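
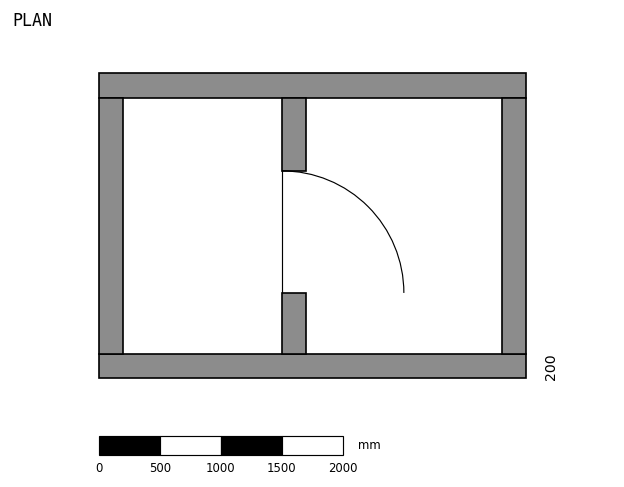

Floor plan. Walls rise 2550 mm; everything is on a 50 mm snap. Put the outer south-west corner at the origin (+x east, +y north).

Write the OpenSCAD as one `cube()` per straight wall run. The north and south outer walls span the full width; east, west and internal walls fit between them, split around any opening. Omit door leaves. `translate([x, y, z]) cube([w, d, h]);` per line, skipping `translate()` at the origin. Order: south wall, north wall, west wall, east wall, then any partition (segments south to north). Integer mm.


cube([3500, 200, 2550]);
translate([0, 2300, 0]) cube([3500, 200, 2550]);
translate([0, 200, 0]) cube([200, 2100, 2550]);
translate([3300, 200, 0]) cube([200, 2100, 2550]);
translate([1500, 200, 0]) cube([200, 500, 2550]);
translate([1500, 1700, 0]) cube([200, 600, 2550]);


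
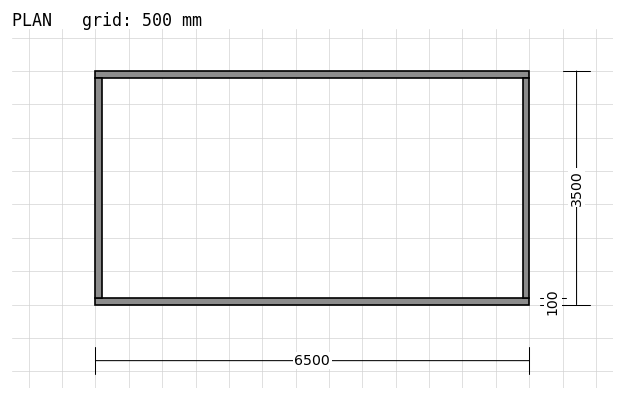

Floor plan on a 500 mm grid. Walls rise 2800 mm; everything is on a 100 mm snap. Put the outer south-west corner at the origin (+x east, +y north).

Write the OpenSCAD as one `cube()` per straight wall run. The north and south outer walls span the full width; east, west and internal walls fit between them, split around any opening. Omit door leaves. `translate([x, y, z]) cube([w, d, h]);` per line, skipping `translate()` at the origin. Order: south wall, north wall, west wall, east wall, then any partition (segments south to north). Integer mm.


cube([6500, 100, 2800]);
translate([0, 3400, 0]) cube([6500, 100, 2800]);
translate([0, 100, 0]) cube([100, 3300, 2800]);
translate([6400, 100, 0]) cube([100, 3300, 2800]);


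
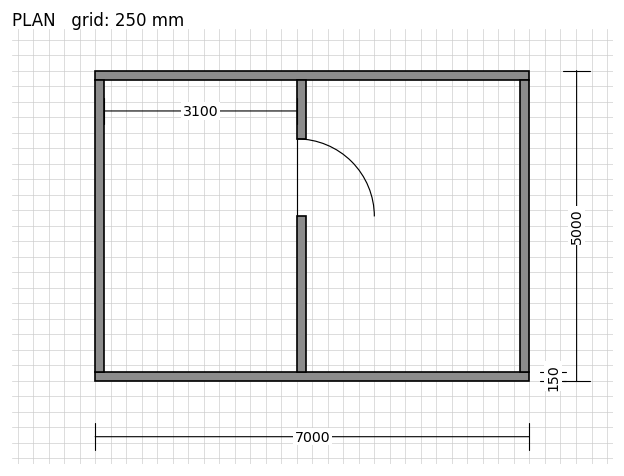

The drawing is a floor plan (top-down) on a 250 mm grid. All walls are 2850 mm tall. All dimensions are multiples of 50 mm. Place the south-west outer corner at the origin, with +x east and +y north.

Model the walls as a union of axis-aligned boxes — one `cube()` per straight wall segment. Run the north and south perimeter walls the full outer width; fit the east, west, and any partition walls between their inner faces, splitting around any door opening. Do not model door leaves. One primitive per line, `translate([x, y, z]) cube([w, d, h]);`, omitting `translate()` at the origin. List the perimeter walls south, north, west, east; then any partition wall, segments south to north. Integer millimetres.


cube([7000, 150, 2850]);
translate([0, 4850, 0]) cube([7000, 150, 2850]);
translate([0, 150, 0]) cube([150, 4700, 2850]);
translate([6850, 150, 0]) cube([150, 4700, 2850]);
translate([3250, 150, 0]) cube([150, 2500, 2850]);
translate([3250, 3900, 0]) cube([150, 950, 2850]);


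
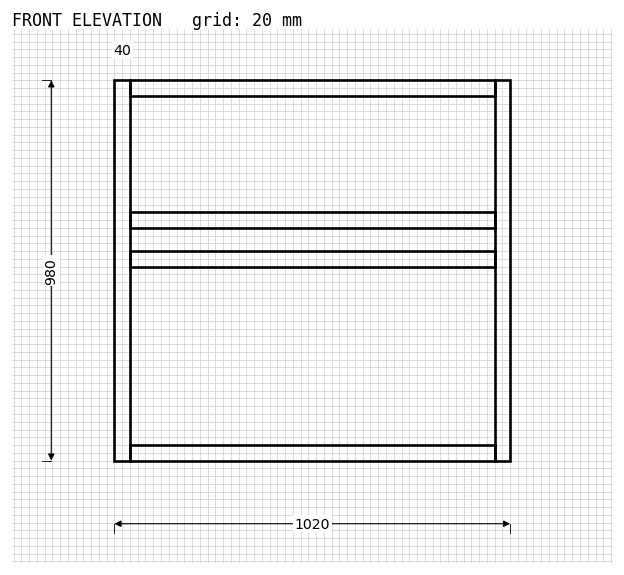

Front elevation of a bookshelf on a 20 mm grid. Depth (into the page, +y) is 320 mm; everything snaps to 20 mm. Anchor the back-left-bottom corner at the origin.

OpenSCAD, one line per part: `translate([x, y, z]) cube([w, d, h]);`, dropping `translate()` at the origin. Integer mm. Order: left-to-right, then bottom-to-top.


cube([40, 320, 980]);
translate([40, 0, 0]) cube([940, 320, 40]);
translate([40, 0, 500]) cube([940, 320, 40]);
translate([40, 0, 600]) cube([940, 320, 40]);
translate([40, 0, 940]) cube([940, 320, 40]);
translate([980, 0, 0]) cube([40, 320, 980]);


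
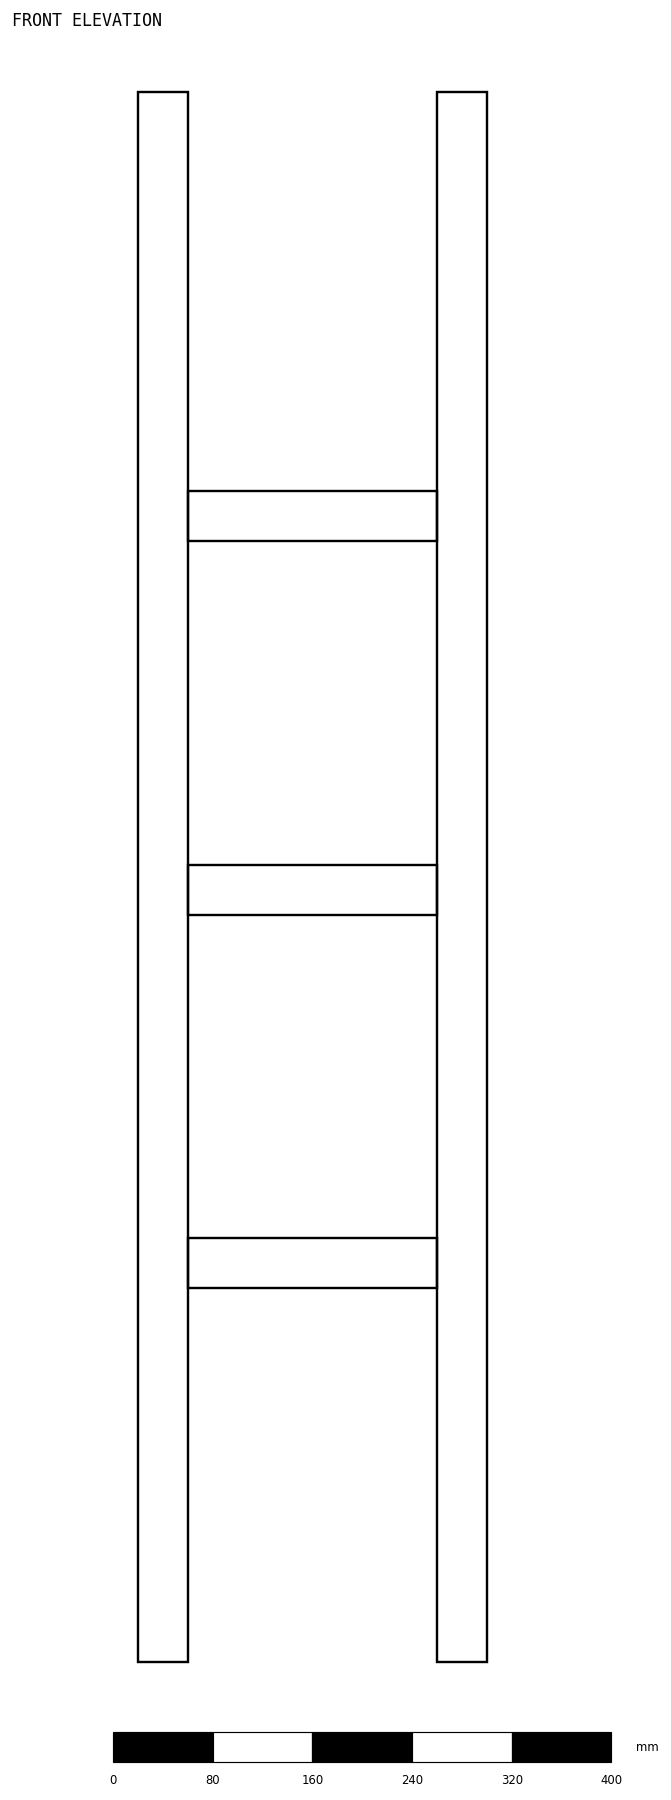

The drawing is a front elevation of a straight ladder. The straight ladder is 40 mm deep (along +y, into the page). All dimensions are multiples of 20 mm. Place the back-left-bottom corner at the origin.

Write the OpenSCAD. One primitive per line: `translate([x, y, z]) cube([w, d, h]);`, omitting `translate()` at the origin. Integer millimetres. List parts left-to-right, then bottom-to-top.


cube([40, 40, 1260]);
translate([40, 0, 300]) cube([200, 40, 40]);
translate([40, 0, 600]) cube([200, 40, 40]);
translate([40, 0, 900]) cube([200, 40, 40]);
translate([240, 0, 0]) cube([40, 40, 1260]);


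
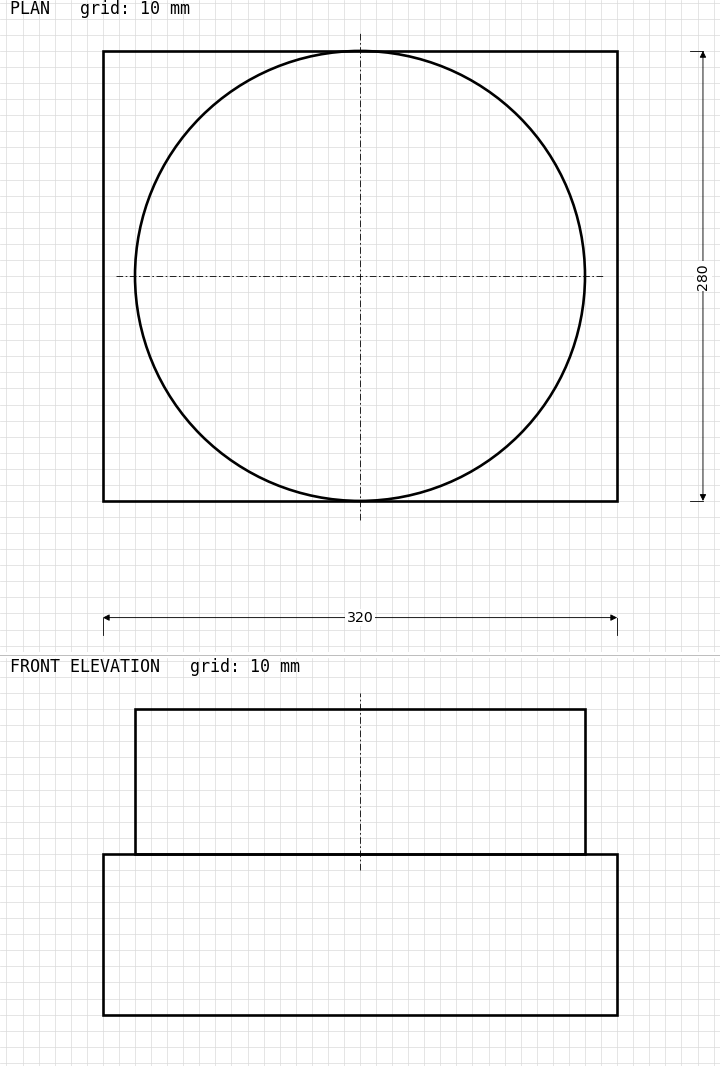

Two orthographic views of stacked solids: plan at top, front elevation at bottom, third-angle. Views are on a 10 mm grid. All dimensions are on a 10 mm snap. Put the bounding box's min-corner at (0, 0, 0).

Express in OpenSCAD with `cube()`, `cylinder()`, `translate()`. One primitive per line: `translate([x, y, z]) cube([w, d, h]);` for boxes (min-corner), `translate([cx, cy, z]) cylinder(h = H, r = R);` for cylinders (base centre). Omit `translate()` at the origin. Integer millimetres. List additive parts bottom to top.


cube([320, 280, 100]);
translate([160, 140, 100]) cylinder(h = 90, r = 140);


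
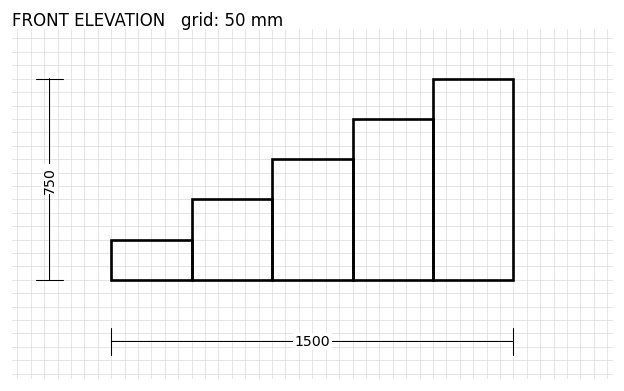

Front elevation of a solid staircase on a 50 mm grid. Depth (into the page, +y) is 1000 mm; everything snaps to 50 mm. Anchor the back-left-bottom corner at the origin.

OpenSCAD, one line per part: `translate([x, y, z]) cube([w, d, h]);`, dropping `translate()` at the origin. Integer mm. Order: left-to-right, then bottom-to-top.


cube([300, 1000, 150]);
translate([300, 0, 0]) cube([300, 1000, 300]);
translate([600, 0, 0]) cube([300, 1000, 450]);
translate([900, 0, 0]) cube([300, 1000, 600]);
translate([1200, 0, 0]) cube([300, 1000, 750]);


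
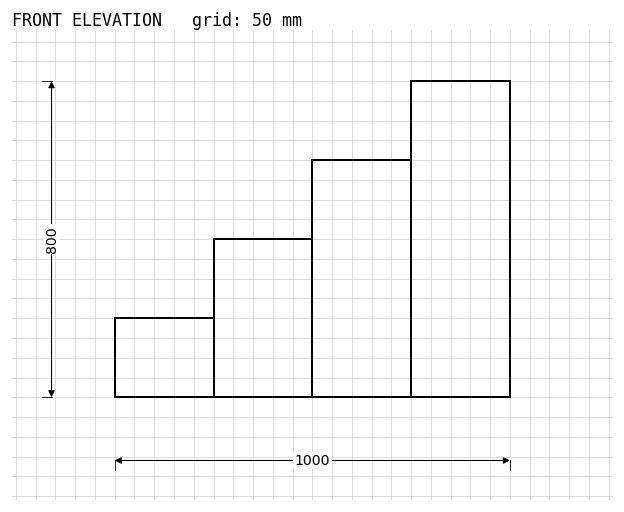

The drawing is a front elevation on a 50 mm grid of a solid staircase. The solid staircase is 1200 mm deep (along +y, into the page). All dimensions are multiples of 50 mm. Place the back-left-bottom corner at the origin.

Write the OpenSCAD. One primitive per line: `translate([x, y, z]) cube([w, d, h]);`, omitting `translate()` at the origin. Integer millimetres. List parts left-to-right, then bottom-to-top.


cube([250, 1200, 200]);
translate([250, 0, 0]) cube([250, 1200, 400]);
translate([500, 0, 0]) cube([250, 1200, 600]);
translate([750, 0, 0]) cube([250, 1200, 800]);


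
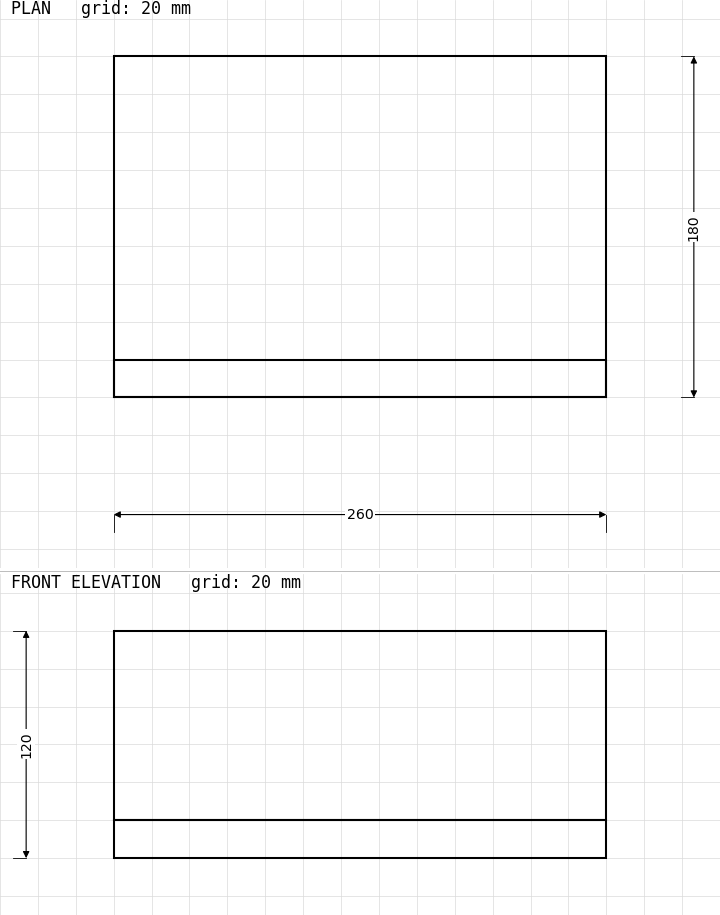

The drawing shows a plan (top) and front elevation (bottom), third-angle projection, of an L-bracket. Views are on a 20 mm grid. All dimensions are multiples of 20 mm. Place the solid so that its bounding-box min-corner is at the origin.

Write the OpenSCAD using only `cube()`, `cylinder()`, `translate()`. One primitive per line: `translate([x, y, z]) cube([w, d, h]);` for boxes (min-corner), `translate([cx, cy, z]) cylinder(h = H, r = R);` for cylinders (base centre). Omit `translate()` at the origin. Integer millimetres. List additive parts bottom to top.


cube([260, 180, 20]);
translate([0, 0, 20]) cube([260, 20, 100]);


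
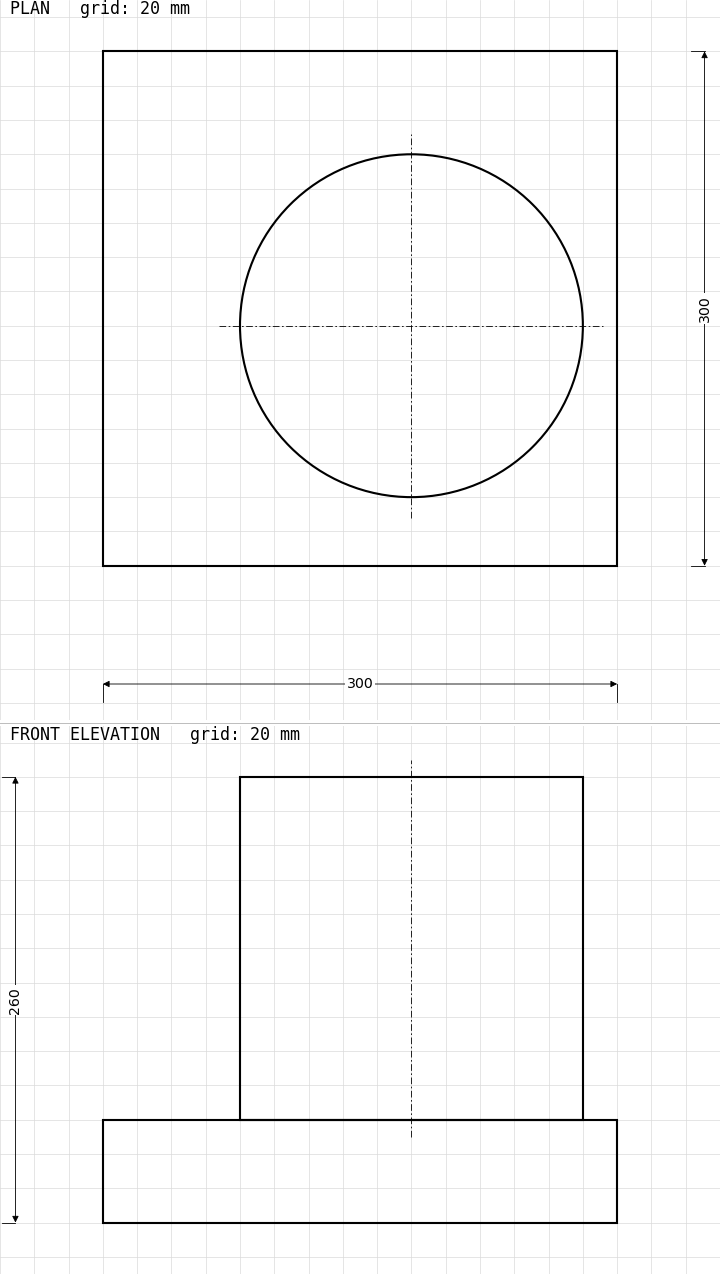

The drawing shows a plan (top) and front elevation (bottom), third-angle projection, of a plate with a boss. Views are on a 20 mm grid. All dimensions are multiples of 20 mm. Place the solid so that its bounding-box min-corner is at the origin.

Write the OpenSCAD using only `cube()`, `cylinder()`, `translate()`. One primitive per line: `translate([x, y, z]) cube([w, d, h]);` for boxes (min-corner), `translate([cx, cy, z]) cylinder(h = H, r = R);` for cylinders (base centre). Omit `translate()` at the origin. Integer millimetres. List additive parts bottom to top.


cube([300, 300, 60]);
translate([180, 140, 60]) cylinder(h = 200, r = 100);


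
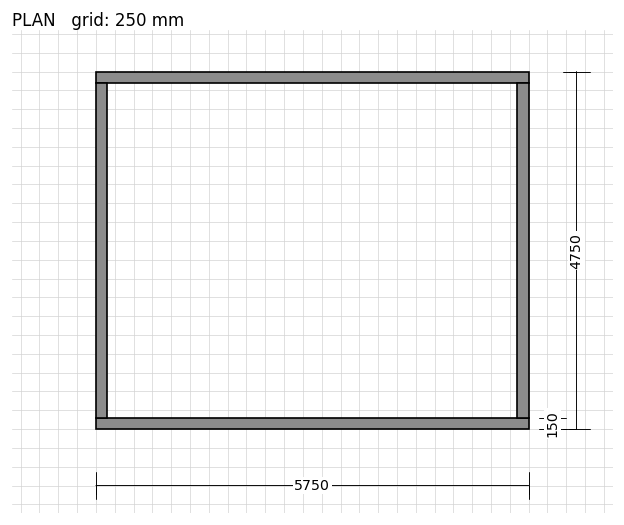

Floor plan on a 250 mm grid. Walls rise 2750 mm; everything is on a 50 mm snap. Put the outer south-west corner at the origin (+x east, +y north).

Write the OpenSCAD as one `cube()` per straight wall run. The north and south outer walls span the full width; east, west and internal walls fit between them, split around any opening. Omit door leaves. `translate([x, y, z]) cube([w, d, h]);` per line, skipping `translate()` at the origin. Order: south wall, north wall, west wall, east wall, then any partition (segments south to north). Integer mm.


cube([5750, 150, 2750]);
translate([0, 4600, 0]) cube([5750, 150, 2750]);
translate([0, 150, 0]) cube([150, 4450, 2750]);
translate([5600, 150, 0]) cube([150, 4450, 2750]);


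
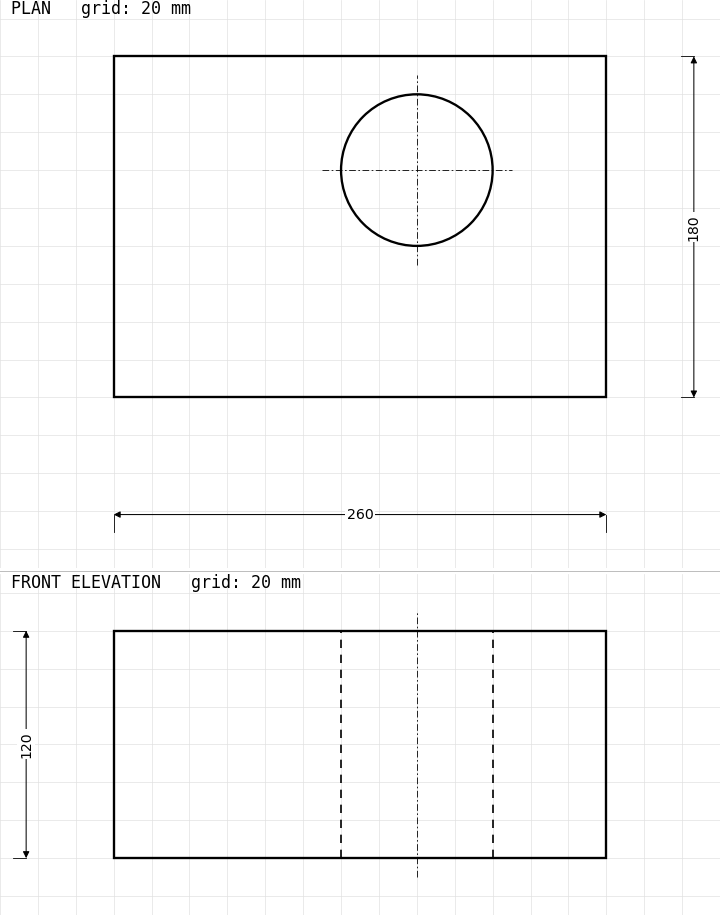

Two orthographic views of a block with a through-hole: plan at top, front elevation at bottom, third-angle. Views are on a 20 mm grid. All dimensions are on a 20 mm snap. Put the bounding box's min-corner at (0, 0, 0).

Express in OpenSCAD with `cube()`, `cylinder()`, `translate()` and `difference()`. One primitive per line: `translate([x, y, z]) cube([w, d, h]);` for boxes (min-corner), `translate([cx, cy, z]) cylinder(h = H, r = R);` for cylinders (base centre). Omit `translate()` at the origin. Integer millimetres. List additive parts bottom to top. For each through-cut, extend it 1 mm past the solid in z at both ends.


difference() {
  cube([260, 180, 120]);
  translate([160, 120, -1]) cylinder(h = 122, r = 40);
}


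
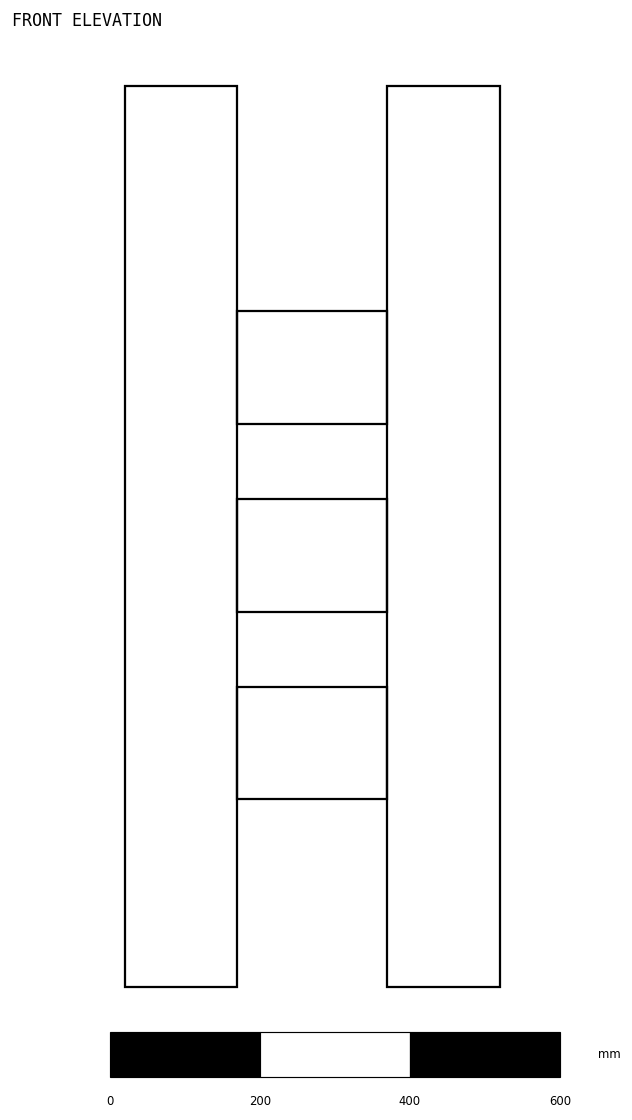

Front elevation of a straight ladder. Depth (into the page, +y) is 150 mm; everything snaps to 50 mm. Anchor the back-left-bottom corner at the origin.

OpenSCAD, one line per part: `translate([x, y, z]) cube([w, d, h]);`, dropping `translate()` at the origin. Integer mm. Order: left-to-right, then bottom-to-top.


cube([150, 150, 1200]);
translate([150, 0, 250]) cube([200, 150, 150]);
translate([150, 0, 500]) cube([200, 150, 150]);
translate([150, 0, 750]) cube([200, 150, 150]);
translate([350, 0, 0]) cube([150, 150, 1200]);


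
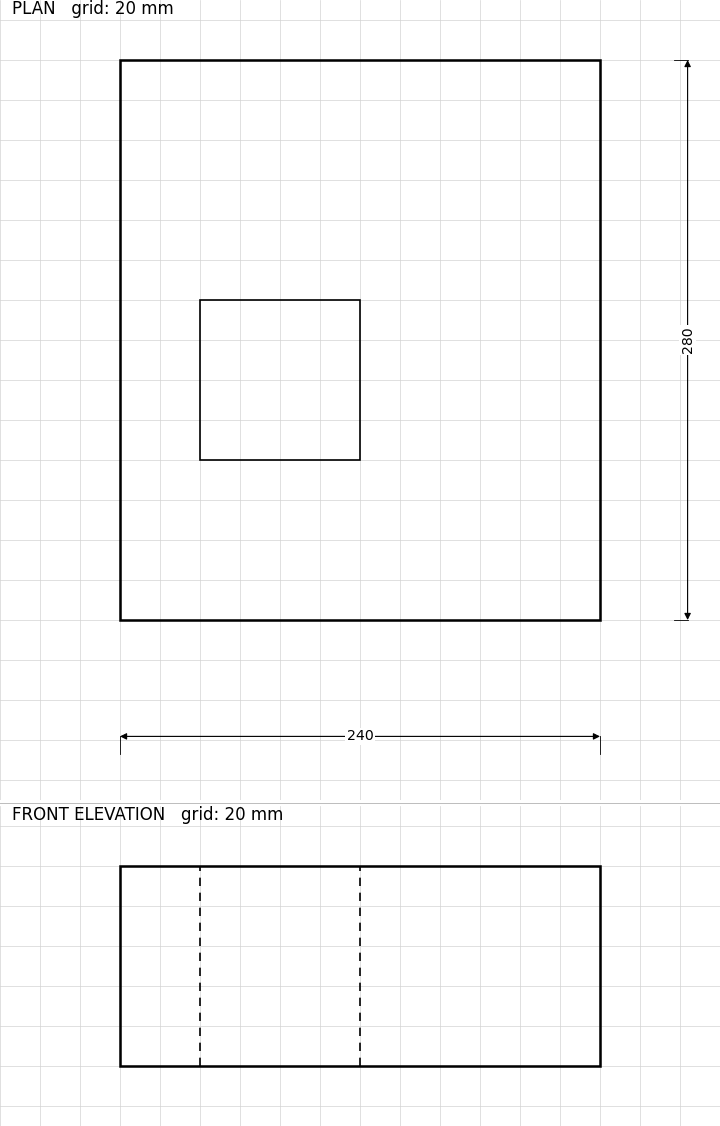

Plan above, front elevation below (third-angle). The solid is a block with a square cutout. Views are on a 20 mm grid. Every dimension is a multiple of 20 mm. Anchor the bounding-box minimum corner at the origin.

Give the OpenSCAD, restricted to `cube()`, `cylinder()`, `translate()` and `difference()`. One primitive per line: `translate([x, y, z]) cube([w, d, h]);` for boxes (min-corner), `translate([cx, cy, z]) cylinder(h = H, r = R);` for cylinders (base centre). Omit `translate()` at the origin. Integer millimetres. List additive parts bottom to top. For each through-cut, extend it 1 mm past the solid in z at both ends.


difference() {
  cube([240, 280, 100]);
  translate([40, 80, -1]) cube([80, 80, 102]);
}


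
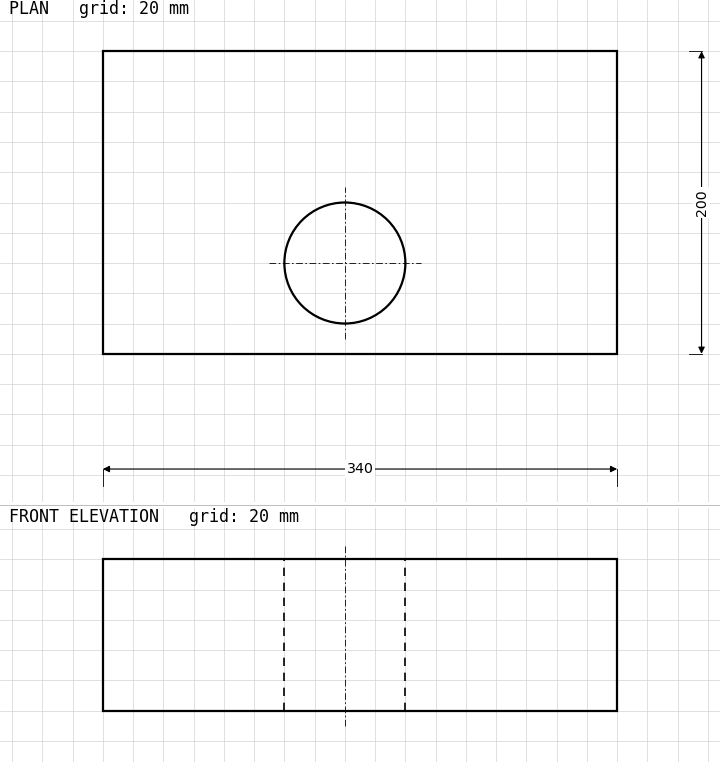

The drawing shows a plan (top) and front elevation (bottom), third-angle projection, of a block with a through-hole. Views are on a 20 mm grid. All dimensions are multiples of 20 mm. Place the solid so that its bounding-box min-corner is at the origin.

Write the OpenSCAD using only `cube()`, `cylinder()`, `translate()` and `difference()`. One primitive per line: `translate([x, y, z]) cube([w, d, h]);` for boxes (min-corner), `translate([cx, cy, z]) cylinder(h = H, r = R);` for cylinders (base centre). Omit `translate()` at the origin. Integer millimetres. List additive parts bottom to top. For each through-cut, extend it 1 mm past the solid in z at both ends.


difference() {
  cube([340, 200, 100]);
  translate([160, 60, -1]) cylinder(h = 102, r = 40);
}


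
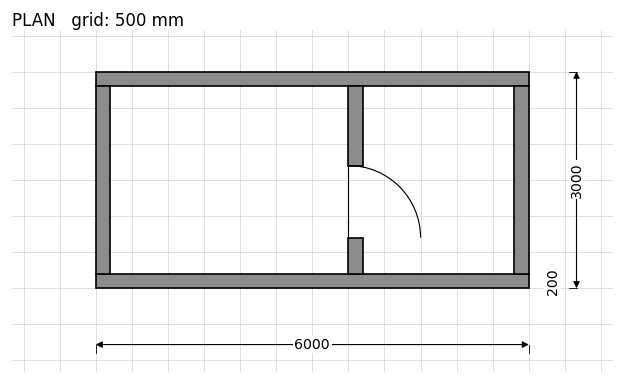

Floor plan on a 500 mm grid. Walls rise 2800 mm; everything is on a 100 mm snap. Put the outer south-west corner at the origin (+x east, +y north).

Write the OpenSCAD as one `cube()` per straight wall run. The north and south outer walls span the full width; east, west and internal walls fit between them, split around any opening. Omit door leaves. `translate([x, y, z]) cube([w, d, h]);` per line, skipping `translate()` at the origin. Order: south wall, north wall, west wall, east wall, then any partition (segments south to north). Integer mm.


cube([6000, 200, 2800]);
translate([0, 2800, 0]) cube([6000, 200, 2800]);
translate([0, 200, 0]) cube([200, 2600, 2800]);
translate([5800, 200, 0]) cube([200, 2600, 2800]);
translate([3500, 200, 0]) cube([200, 500, 2800]);
translate([3500, 1700, 0]) cube([200, 1100, 2800]);


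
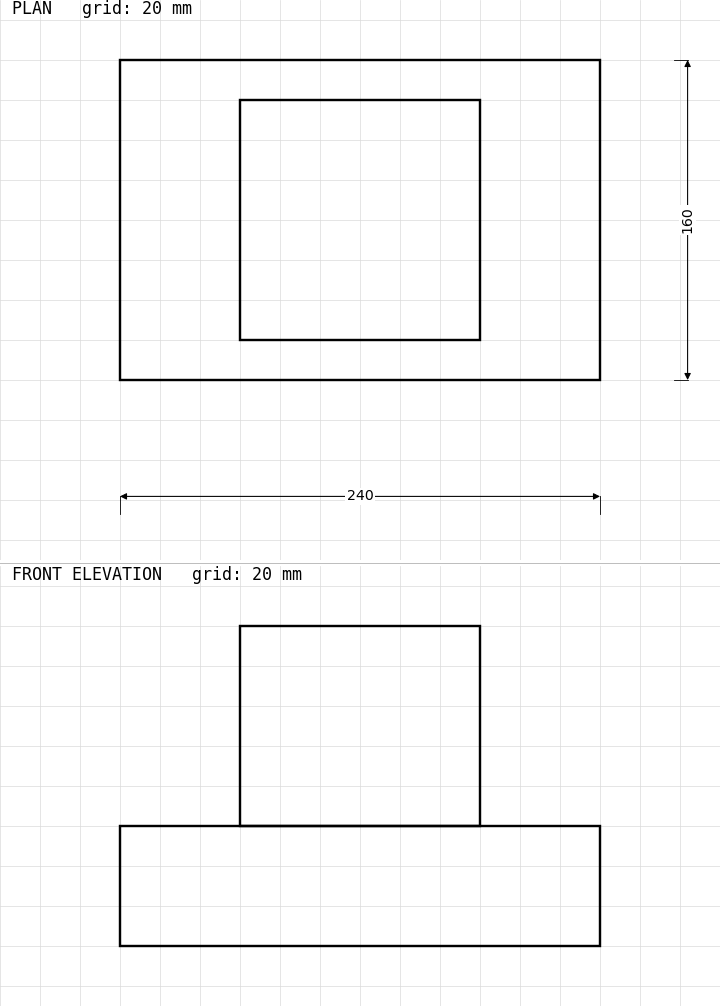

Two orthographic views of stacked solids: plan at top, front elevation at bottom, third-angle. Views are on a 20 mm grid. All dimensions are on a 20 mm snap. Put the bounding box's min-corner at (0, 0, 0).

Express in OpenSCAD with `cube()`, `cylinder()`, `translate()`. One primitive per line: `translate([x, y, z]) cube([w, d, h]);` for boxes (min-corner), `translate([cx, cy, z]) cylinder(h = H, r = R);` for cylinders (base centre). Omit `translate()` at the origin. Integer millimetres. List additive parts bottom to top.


cube([240, 160, 60]);
translate([60, 20, 60]) cube([120, 120, 100]);


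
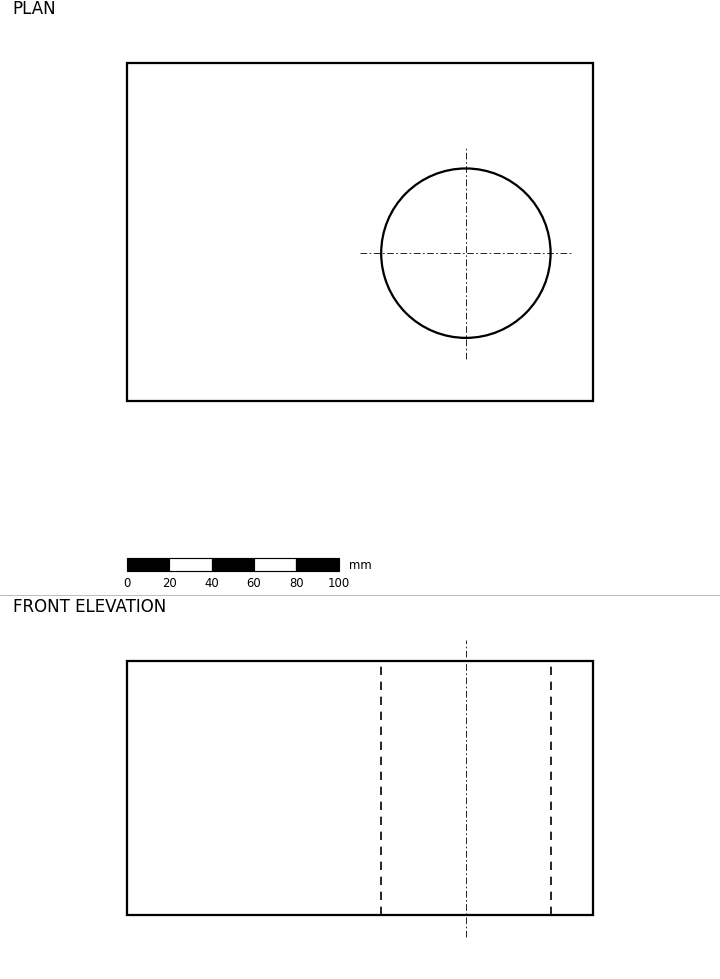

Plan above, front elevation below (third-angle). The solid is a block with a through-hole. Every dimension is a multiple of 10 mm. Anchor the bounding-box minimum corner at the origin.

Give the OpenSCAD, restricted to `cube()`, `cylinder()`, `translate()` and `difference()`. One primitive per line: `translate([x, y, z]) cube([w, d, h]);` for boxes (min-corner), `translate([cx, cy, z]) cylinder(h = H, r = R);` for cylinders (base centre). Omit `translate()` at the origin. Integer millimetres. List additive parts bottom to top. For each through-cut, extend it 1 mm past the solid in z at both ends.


difference() {
  cube([220, 160, 120]);
  translate([160, 70, -1]) cylinder(h = 122, r = 40);
}


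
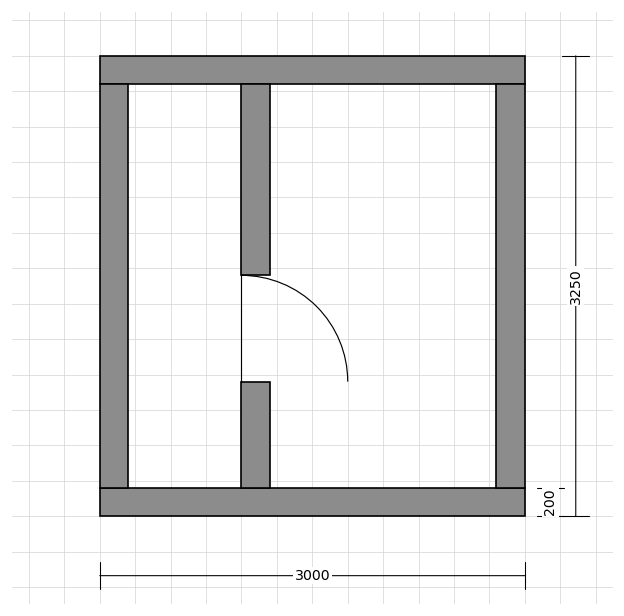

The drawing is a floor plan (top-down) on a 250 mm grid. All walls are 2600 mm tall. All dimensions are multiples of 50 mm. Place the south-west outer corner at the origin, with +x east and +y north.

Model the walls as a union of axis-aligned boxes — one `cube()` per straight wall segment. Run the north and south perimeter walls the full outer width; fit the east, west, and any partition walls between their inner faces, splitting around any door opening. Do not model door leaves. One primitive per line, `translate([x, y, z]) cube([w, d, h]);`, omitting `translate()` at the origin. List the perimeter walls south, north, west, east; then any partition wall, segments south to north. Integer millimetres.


cube([3000, 200, 2600]);
translate([0, 3050, 0]) cube([3000, 200, 2600]);
translate([0, 200, 0]) cube([200, 2850, 2600]);
translate([2800, 200, 0]) cube([200, 2850, 2600]);
translate([1000, 200, 0]) cube([200, 750, 2600]);
translate([1000, 1700, 0]) cube([200, 1350, 2600]);


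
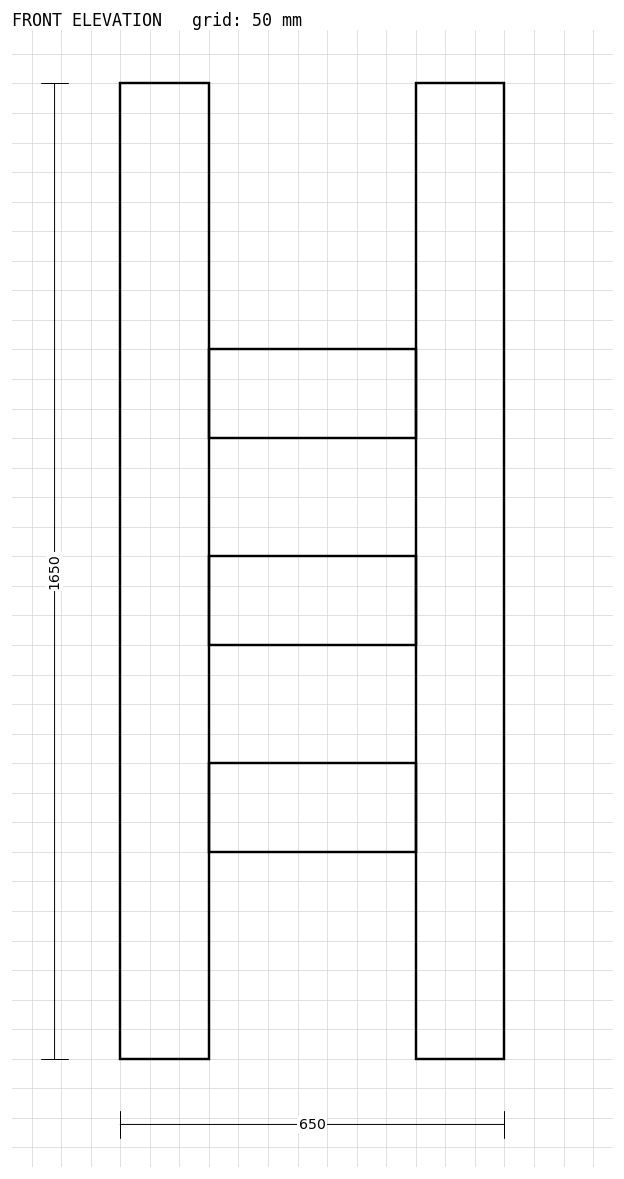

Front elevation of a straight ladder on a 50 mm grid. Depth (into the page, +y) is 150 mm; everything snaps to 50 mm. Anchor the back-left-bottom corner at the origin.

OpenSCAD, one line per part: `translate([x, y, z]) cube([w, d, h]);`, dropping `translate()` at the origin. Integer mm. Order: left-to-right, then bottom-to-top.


cube([150, 150, 1650]);
translate([150, 0, 350]) cube([350, 150, 150]);
translate([150, 0, 700]) cube([350, 150, 150]);
translate([150, 0, 1050]) cube([350, 150, 150]);
translate([500, 0, 0]) cube([150, 150, 1650]);


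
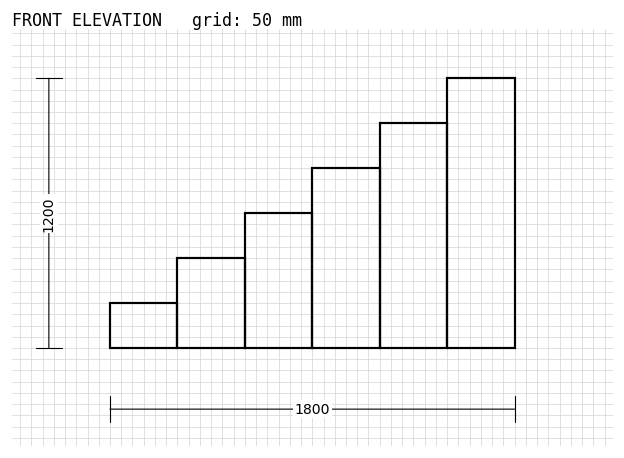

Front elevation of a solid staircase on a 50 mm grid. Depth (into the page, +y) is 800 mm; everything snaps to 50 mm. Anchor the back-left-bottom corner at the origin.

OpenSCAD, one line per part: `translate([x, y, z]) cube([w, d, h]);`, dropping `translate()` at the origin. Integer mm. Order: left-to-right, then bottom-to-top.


cube([300, 800, 200]);
translate([300, 0, 0]) cube([300, 800, 400]);
translate([600, 0, 0]) cube([300, 800, 600]);
translate([900, 0, 0]) cube([300, 800, 800]);
translate([1200, 0, 0]) cube([300, 800, 1000]);
translate([1500, 0, 0]) cube([300, 800, 1200]);


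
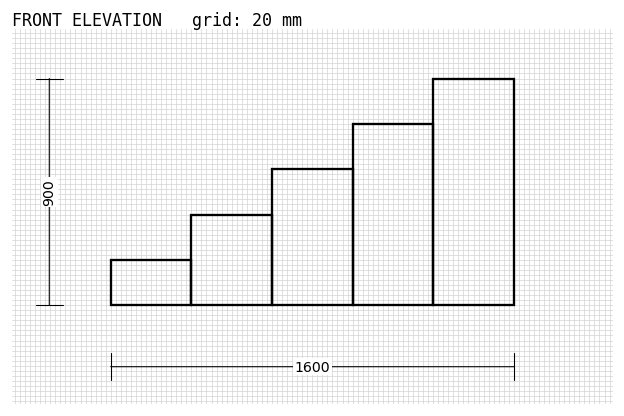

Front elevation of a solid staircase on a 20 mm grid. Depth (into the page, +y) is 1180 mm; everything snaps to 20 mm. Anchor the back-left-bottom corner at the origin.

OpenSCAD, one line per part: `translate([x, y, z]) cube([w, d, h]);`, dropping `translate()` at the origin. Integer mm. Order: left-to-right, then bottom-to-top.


cube([320, 1180, 180]);
translate([320, 0, 0]) cube([320, 1180, 360]);
translate([640, 0, 0]) cube([320, 1180, 540]);
translate([960, 0, 0]) cube([320, 1180, 720]);
translate([1280, 0, 0]) cube([320, 1180, 900]);


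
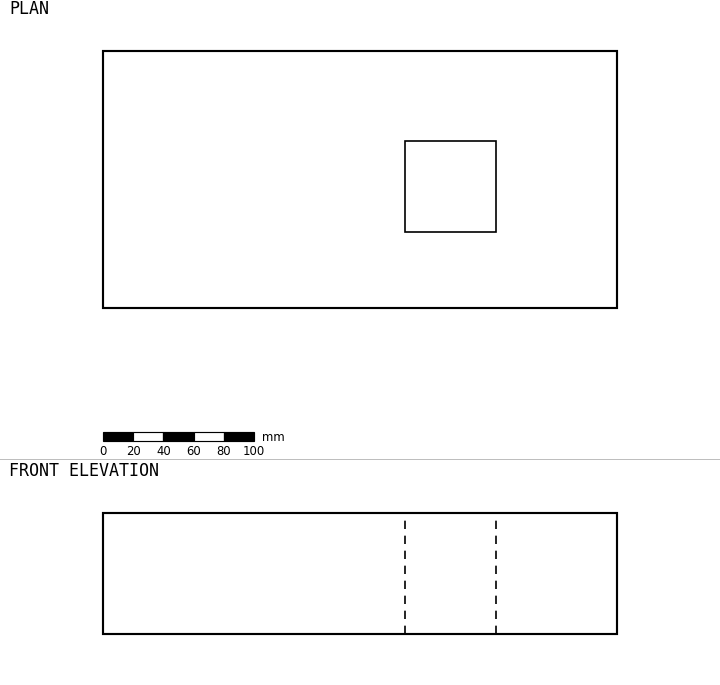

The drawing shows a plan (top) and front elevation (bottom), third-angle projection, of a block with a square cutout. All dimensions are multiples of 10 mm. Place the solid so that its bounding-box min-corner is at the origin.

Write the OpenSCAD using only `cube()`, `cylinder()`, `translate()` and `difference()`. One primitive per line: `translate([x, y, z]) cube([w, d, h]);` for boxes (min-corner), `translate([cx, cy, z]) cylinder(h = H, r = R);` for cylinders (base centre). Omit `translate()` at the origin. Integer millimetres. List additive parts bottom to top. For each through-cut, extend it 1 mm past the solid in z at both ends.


difference() {
  cube([340, 170, 80]);
  translate([200, 50, -1]) cube([60, 60, 82]);
}


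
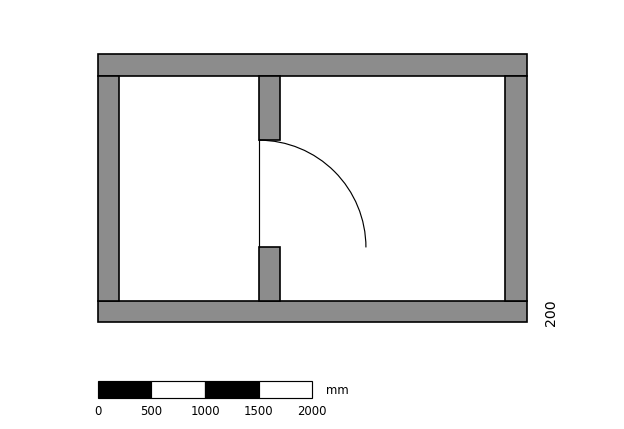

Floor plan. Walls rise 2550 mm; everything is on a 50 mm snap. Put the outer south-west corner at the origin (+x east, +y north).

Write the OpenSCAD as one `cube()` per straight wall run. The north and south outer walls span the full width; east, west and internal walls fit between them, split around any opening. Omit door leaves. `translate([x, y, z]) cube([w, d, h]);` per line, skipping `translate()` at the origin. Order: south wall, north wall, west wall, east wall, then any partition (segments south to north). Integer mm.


cube([4000, 200, 2550]);
translate([0, 2300, 0]) cube([4000, 200, 2550]);
translate([0, 200, 0]) cube([200, 2100, 2550]);
translate([3800, 200, 0]) cube([200, 2100, 2550]);
translate([1500, 200, 0]) cube([200, 500, 2550]);
translate([1500, 1700, 0]) cube([200, 600, 2550]);


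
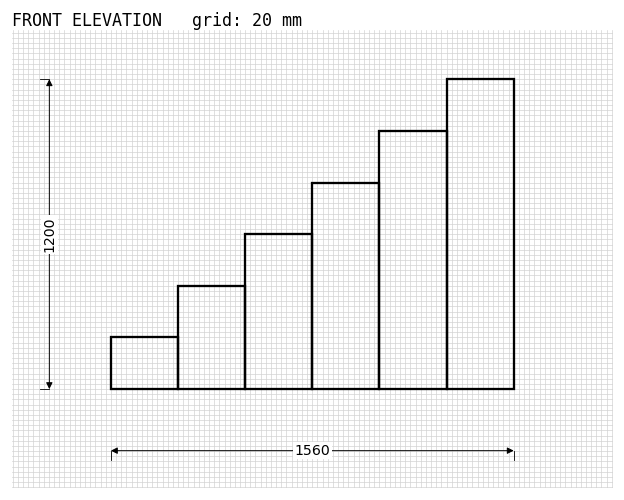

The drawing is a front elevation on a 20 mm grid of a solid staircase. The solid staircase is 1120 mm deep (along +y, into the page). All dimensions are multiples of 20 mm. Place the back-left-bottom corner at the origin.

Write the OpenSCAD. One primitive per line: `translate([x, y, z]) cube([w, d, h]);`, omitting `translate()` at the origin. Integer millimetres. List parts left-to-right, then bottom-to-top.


cube([260, 1120, 200]);
translate([260, 0, 0]) cube([260, 1120, 400]);
translate([520, 0, 0]) cube([260, 1120, 600]);
translate([780, 0, 0]) cube([260, 1120, 800]);
translate([1040, 0, 0]) cube([260, 1120, 1000]);
translate([1300, 0, 0]) cube([260, 1120, 1200]);


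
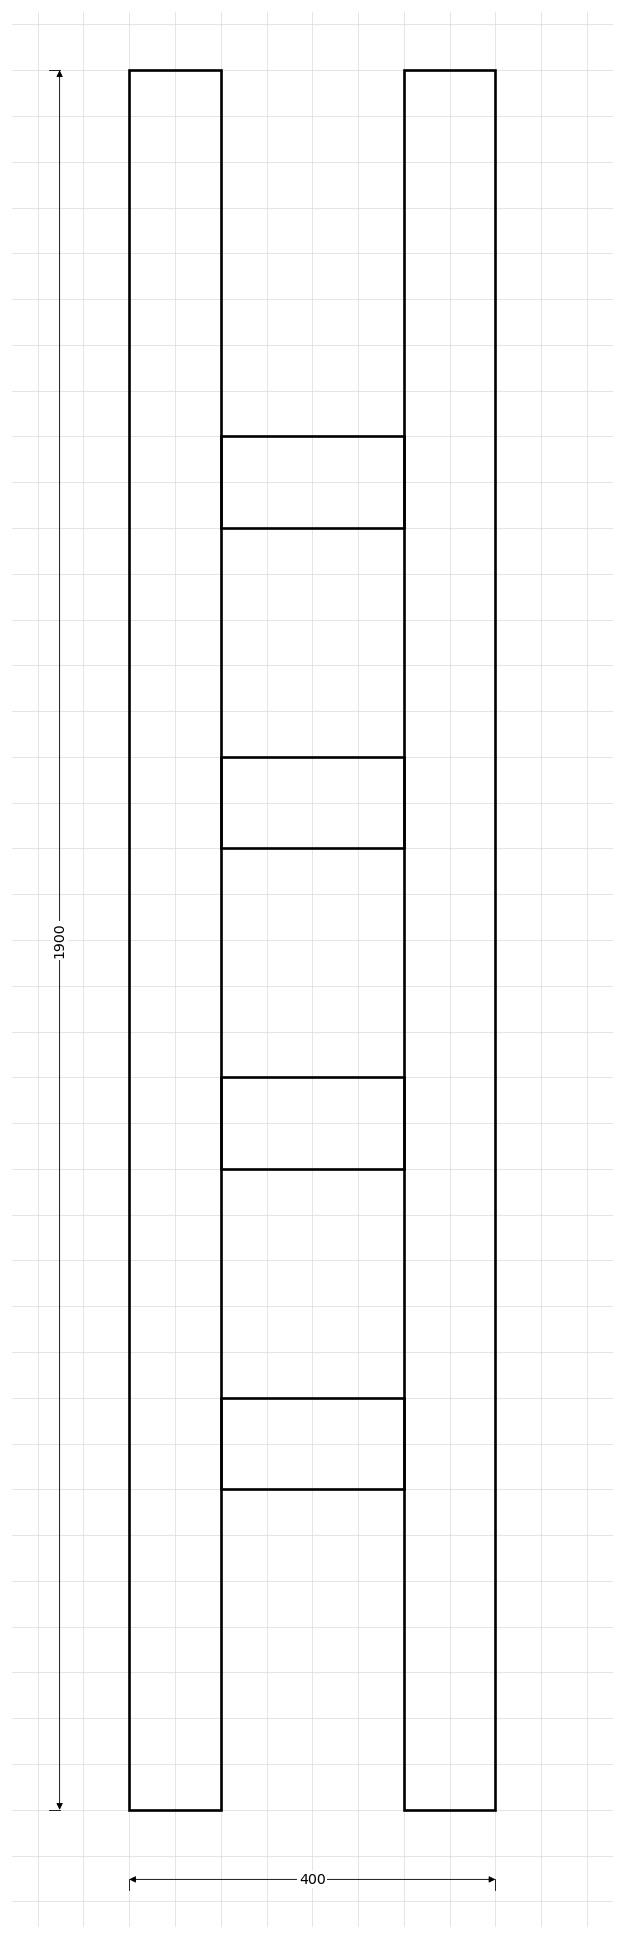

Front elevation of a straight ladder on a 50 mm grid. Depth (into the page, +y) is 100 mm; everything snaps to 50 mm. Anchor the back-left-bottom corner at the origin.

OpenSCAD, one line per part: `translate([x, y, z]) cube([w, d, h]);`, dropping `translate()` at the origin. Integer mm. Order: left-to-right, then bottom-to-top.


cube([100, 100, 1900]);
translate([100, 0, 350]) cube([200, 100, 100]);
translate([100, 0, 700]) cube([200, 100, 100]);
translate([100, 0, 1050]) cube([200, 100, 100]);
translate([100, 0, 1400]) cube([200, 100, 100]);
translate([300, 0, 0]) cube([100, 100, 1900]);


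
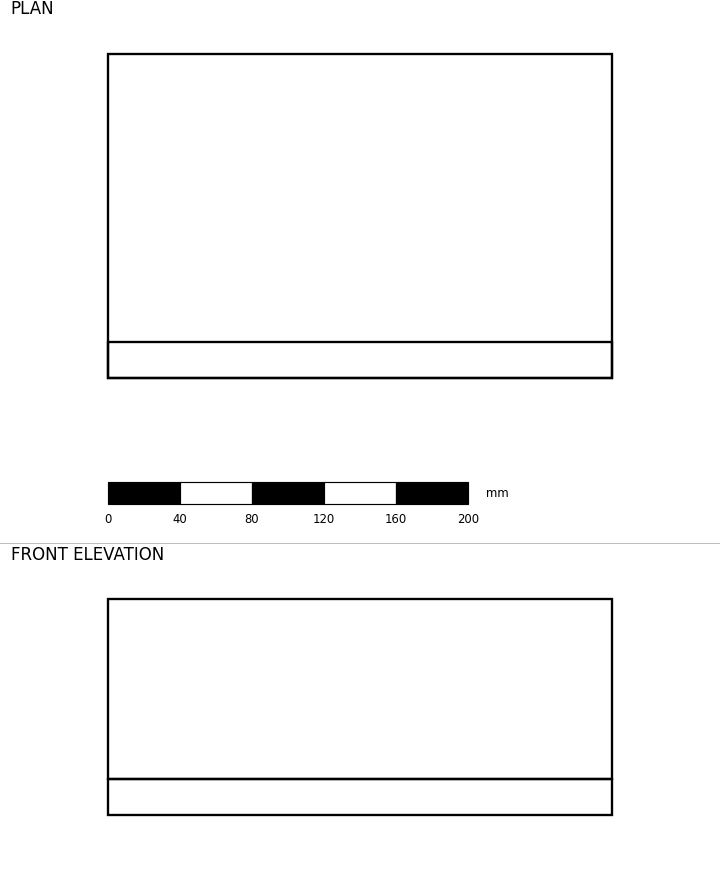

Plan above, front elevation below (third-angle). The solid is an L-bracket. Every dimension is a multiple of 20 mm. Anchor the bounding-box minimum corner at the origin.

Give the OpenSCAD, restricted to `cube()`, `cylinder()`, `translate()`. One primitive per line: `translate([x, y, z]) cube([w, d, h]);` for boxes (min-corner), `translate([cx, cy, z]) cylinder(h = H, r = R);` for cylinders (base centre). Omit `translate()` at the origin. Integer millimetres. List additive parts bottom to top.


cube([280, 180, 20]);
translate([0, 0, 20]) cube([280, 20, 100]);


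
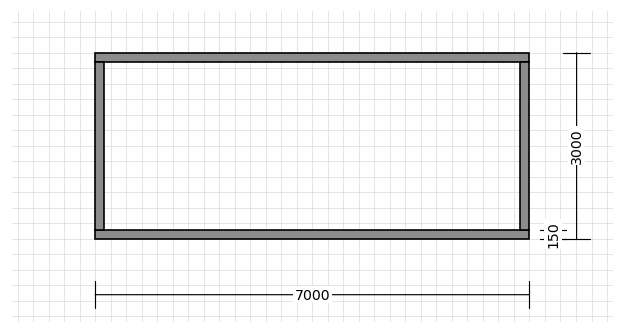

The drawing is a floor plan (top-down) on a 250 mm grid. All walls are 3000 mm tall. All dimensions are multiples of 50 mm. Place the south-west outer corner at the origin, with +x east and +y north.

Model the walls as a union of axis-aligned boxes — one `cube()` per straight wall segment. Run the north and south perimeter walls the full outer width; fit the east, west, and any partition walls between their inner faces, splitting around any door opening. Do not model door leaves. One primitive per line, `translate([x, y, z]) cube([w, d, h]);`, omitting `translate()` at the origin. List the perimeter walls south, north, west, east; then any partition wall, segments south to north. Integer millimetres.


cube([7000, 150, 3000]);
translate([0, 2850, 0]) cube([7000, 150, 3000]);
translate([0, 150, 0]) cube([150, 2700, 3000]);
translate([6850, 150, 0]) cube([150, 2700, 3000]);


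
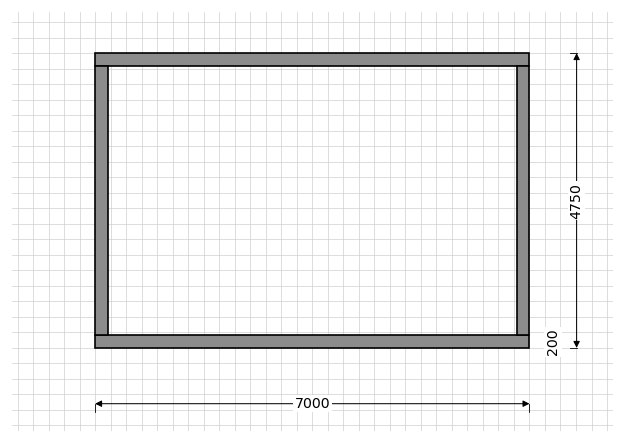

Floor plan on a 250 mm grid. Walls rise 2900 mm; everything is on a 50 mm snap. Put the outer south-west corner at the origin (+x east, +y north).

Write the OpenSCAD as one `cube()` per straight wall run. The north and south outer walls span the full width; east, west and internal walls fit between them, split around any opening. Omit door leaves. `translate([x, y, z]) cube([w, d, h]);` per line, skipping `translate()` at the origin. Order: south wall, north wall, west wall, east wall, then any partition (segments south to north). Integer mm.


cube([7000, 200, 2900]);
translate([0, 4550, 0]) cube([7000, 200, 2900]);
translate([0, 200, 0]) cube([200, 4350, 2900]);
translate([6800, 200, 0]) cube([200, 4350, 2900]);


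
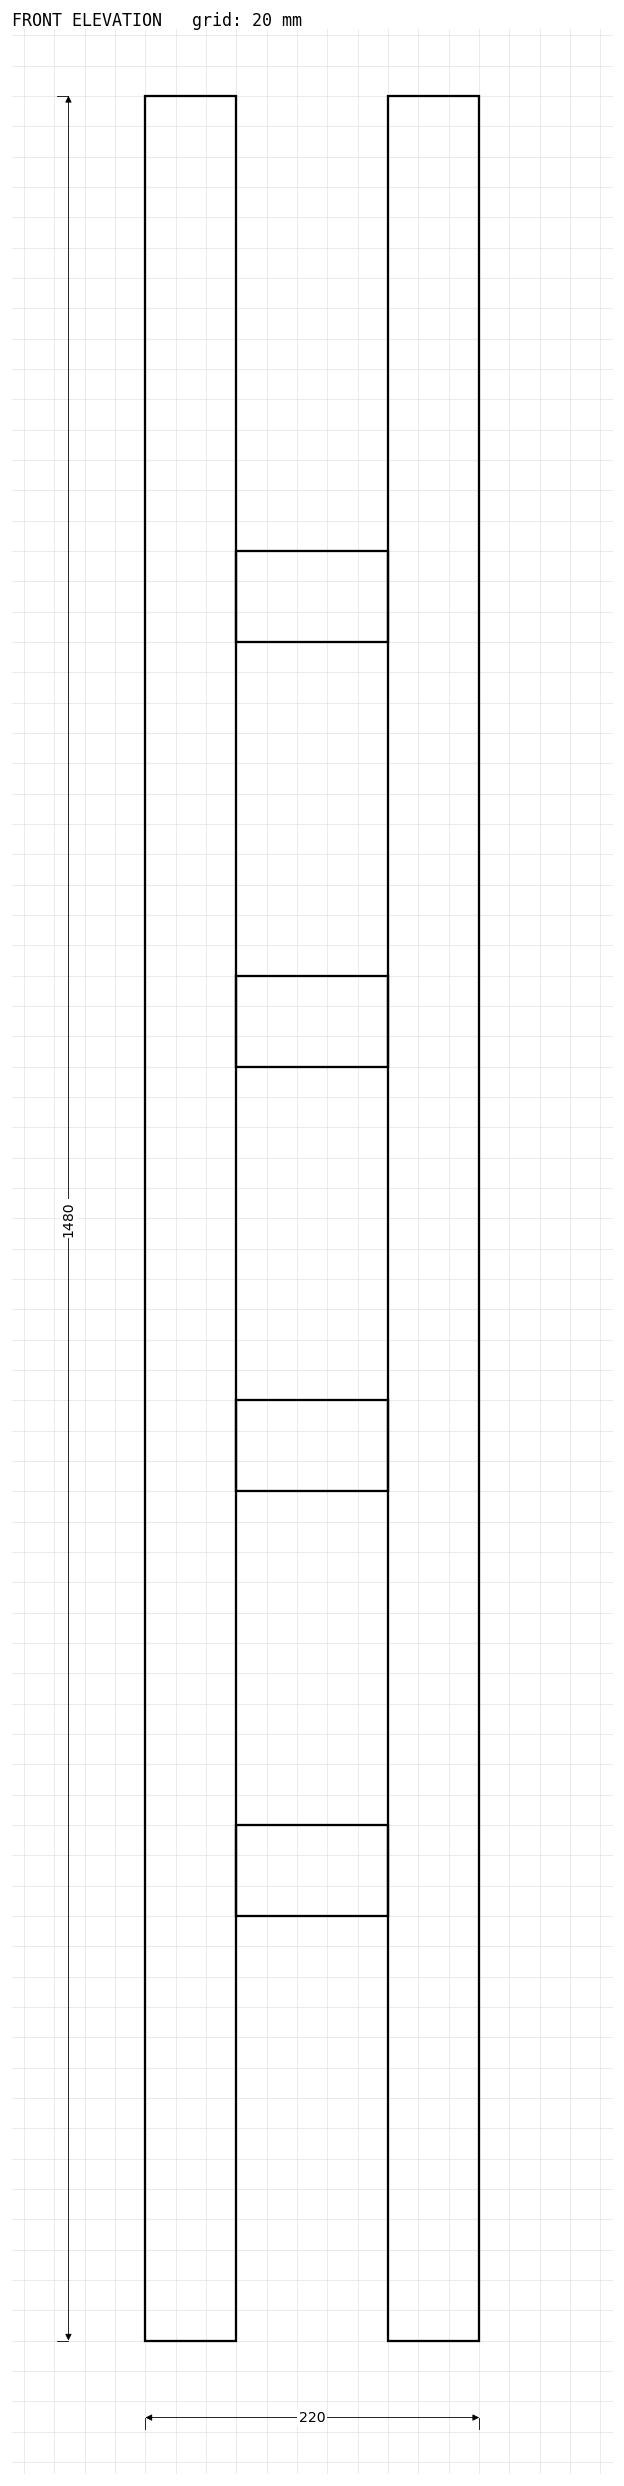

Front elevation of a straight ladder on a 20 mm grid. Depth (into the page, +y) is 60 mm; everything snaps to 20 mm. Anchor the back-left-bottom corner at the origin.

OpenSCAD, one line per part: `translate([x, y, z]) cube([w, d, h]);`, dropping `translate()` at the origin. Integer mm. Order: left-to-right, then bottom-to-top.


cube([60, 60, 1480]);
translate([60, 0, 280]) cube([100, 60, 60]);
translate([60, 0, 560]) cube([100, 60, 60]);
translate([60, 0, 840]) cube([100, 60, 60]);
translate([60, 0, 1120]) cube([100, 60, 60]);
translate([160, 0, 0]) cube([60, 60, 1480]);


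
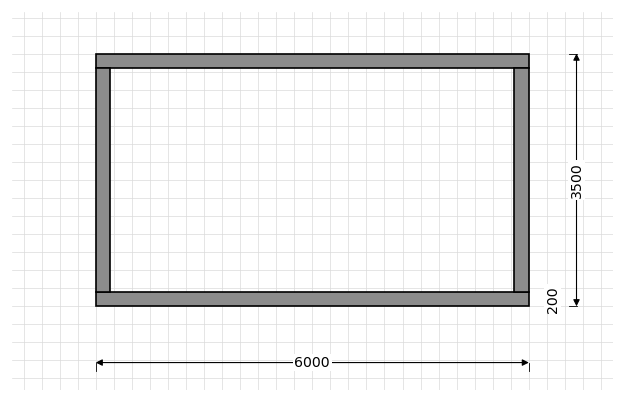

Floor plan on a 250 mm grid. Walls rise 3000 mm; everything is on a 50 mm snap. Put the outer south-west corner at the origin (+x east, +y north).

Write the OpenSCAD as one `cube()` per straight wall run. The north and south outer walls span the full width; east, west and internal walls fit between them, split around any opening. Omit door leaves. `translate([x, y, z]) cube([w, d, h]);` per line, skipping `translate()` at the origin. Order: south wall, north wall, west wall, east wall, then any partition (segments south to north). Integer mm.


cube([6000, 200, 3000]);
translate([0, 3300, 0]) cube([6000, 200, 3000]);
translate([0, 200, 0]) cube([200, 3100, 3000]);
translate([5800, 200, 0]) cube([200, 3100, 3000]);


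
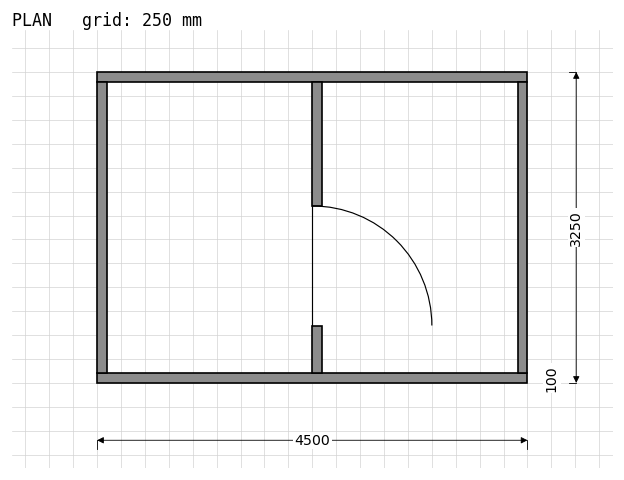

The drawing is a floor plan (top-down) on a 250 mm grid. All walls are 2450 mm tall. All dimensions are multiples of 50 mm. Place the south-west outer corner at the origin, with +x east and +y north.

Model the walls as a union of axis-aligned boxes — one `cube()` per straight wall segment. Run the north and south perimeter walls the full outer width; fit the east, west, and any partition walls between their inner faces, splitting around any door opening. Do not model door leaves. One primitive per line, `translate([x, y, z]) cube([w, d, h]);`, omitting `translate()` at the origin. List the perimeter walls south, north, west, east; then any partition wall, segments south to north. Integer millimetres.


cube([4500, 100, 2450]);
translate([0, 3150, 0]) cube([4500, 100, 2450]);
translate([0, 100, 0]) cube([100, 3050, 2450]);
translate([4400, 100, 0]) cube([100, 3050, 2450]);
translate([2250, 100, 0]) cube([100, 500, 2450]);
translate([2250, 1850, 0]) cube([100, 1300, 2450]);


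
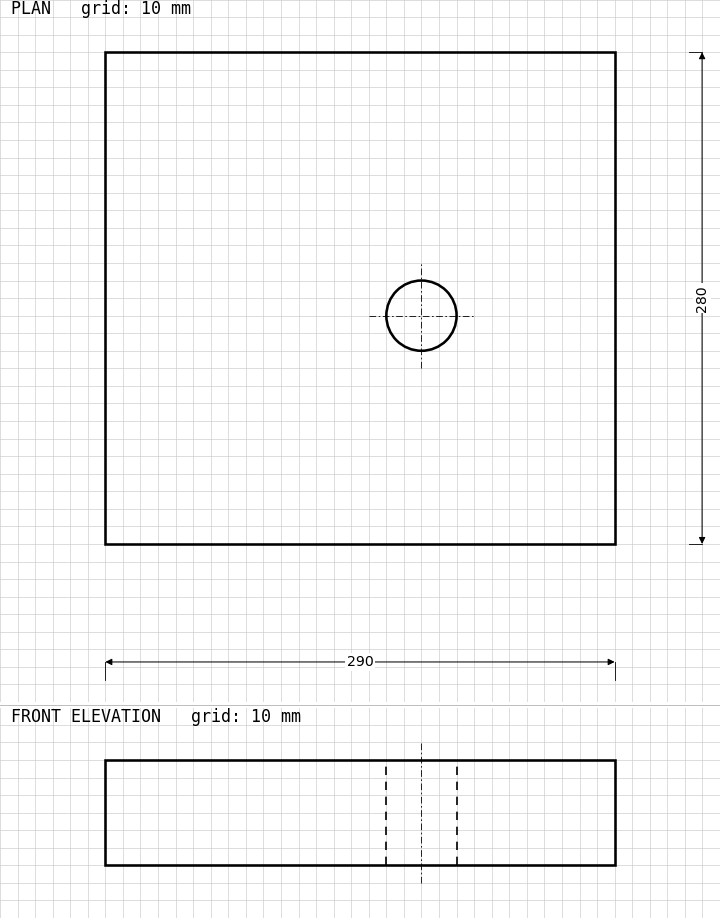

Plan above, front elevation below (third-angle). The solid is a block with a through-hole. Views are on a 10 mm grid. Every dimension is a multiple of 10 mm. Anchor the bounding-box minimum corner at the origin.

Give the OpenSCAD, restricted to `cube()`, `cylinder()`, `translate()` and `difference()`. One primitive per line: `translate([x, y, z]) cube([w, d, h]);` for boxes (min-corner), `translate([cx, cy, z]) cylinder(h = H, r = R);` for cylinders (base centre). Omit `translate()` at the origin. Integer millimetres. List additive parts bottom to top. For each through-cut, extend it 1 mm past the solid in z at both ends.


difference() {
  cube([290, 280, 60]);
  translate([180, 130, -1]) cylinder(h = 62, r = 20);
}


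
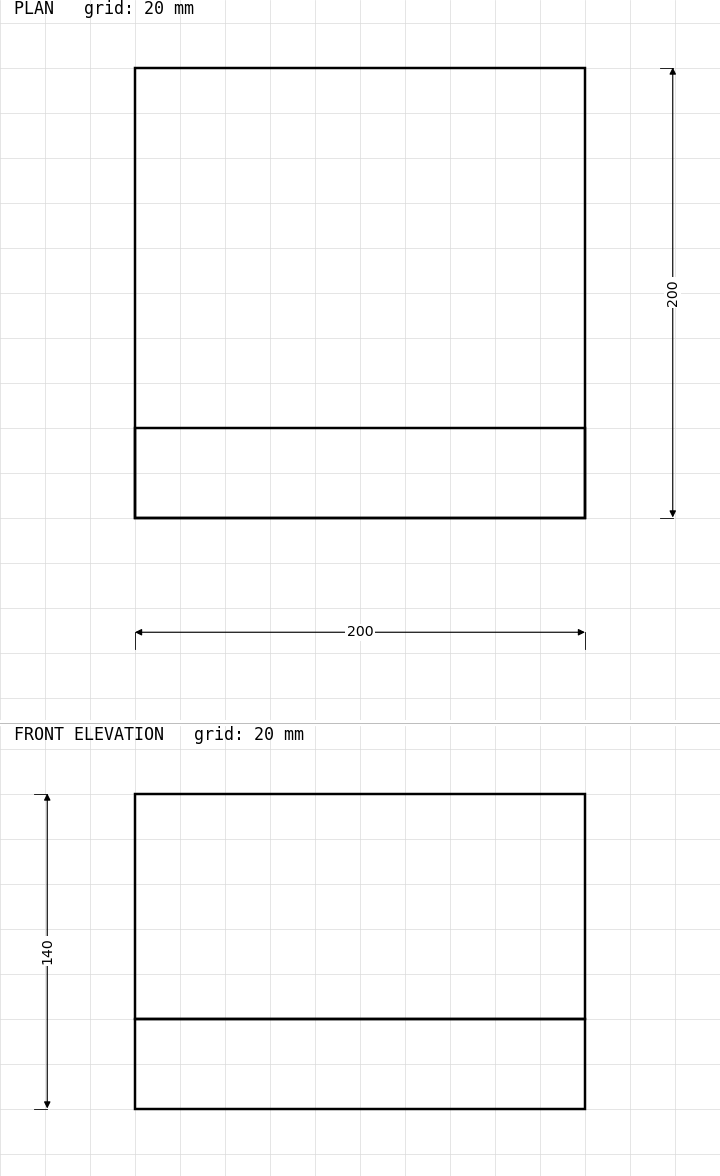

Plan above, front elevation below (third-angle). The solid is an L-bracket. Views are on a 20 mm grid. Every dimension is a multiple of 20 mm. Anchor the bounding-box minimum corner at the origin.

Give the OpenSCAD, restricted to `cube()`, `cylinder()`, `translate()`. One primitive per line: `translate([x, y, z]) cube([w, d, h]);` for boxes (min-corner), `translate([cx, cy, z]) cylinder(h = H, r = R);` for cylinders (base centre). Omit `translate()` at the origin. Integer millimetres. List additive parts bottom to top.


cube([200, 200, 40]);
translate([0, 0, 40]) cube([200, 40, 100]);


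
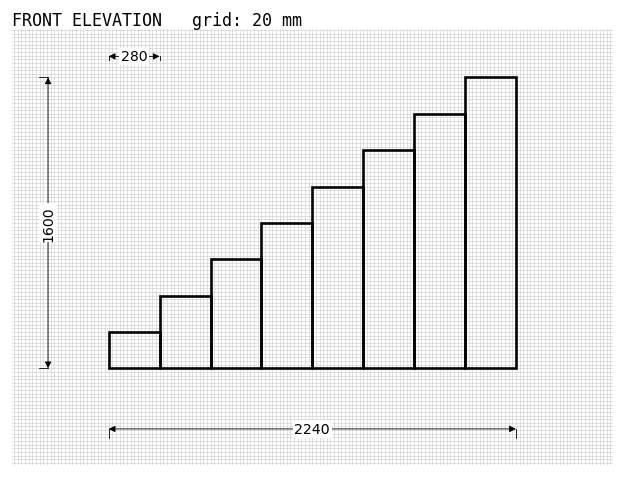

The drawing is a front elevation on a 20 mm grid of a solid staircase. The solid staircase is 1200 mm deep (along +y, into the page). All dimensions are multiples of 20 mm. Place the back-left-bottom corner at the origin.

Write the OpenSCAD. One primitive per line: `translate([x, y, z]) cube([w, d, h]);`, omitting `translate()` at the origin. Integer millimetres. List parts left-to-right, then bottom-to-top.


cube([280, 1200, 200]);
translate([280, 0, 0]) cube([280, 1200, 400]);
translate([560, 0, 0]) cube([280, 1200, 600]);
translate([840, 0, 0]) cube([280, 1200, 800]);
translate([1120, 0, 0]) cube([280, 1200, 1000]);
translate([1400, 0, 0]) cube([280, 1200, 1200]);
translate([1680, 0, 0]) cube([280, 1200, 1400]);
translate([1960, 0, 0]) cube([280, 1200, 1600]);


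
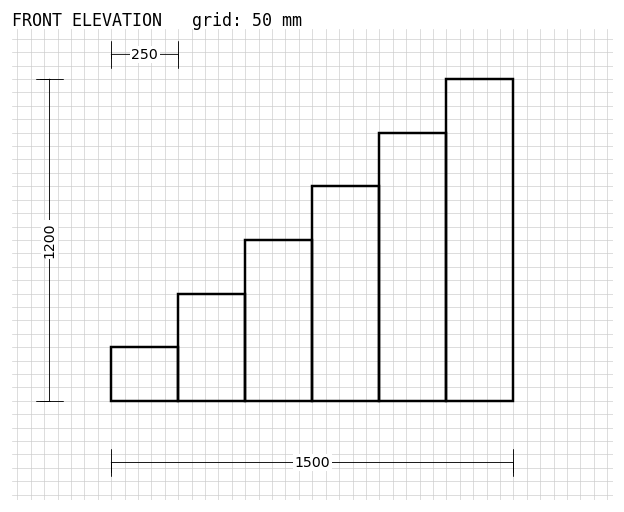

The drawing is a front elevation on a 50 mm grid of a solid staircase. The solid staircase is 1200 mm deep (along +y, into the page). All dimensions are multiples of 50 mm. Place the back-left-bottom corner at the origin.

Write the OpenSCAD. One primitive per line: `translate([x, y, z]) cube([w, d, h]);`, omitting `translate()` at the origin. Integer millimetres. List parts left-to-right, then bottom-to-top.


cube([250, 1200, 200]);
translate([250, 0, 0]) cube([250, 1200, 400]);
translate([500, 0, 0]) cube([250, 1200, 600]);
translate([750, 0, 0]) cube([250, 1200, 800]);
translate([1000, 0, 0]) cube([250, 1200, 1000]);
translate([1250, 0, 0]) cube([250, 1200, 1200]);


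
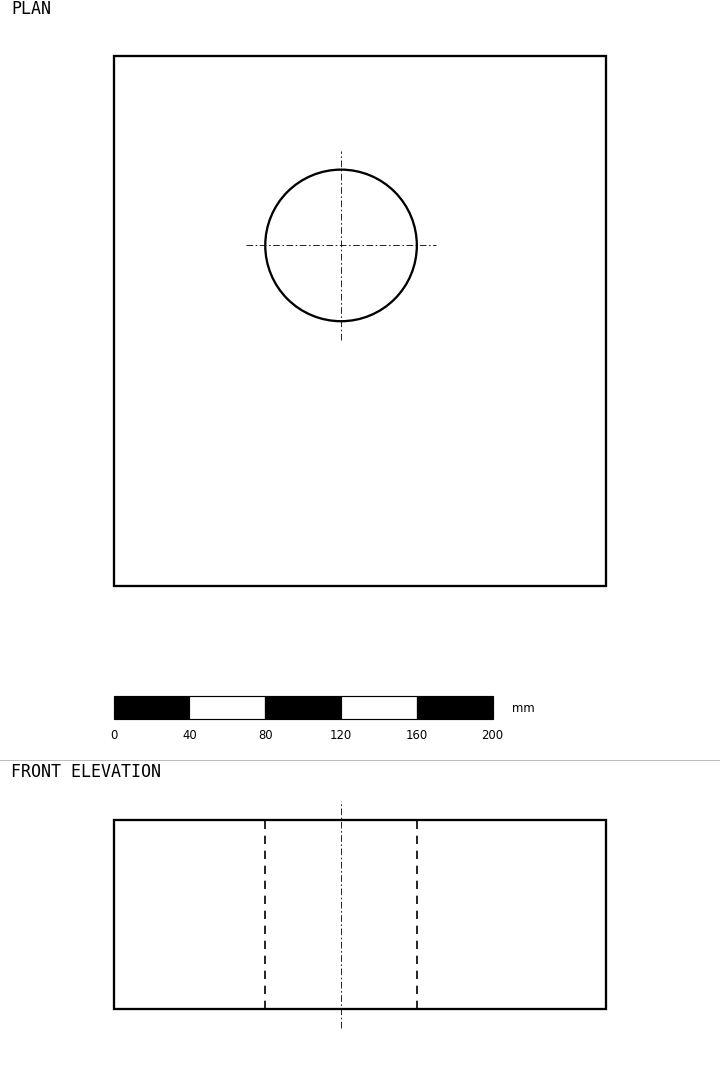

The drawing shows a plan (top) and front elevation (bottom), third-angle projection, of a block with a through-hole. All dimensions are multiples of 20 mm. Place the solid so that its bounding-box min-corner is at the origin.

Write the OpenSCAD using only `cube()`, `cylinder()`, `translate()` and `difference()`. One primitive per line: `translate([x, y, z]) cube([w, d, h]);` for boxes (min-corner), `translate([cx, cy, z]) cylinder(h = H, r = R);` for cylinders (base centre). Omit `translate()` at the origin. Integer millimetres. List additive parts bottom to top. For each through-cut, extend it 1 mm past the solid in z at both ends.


difference() {
  cube([260, 280, 100]);
  translate([120, 180, -1]) cylinder(h = 102, r = 40);
}


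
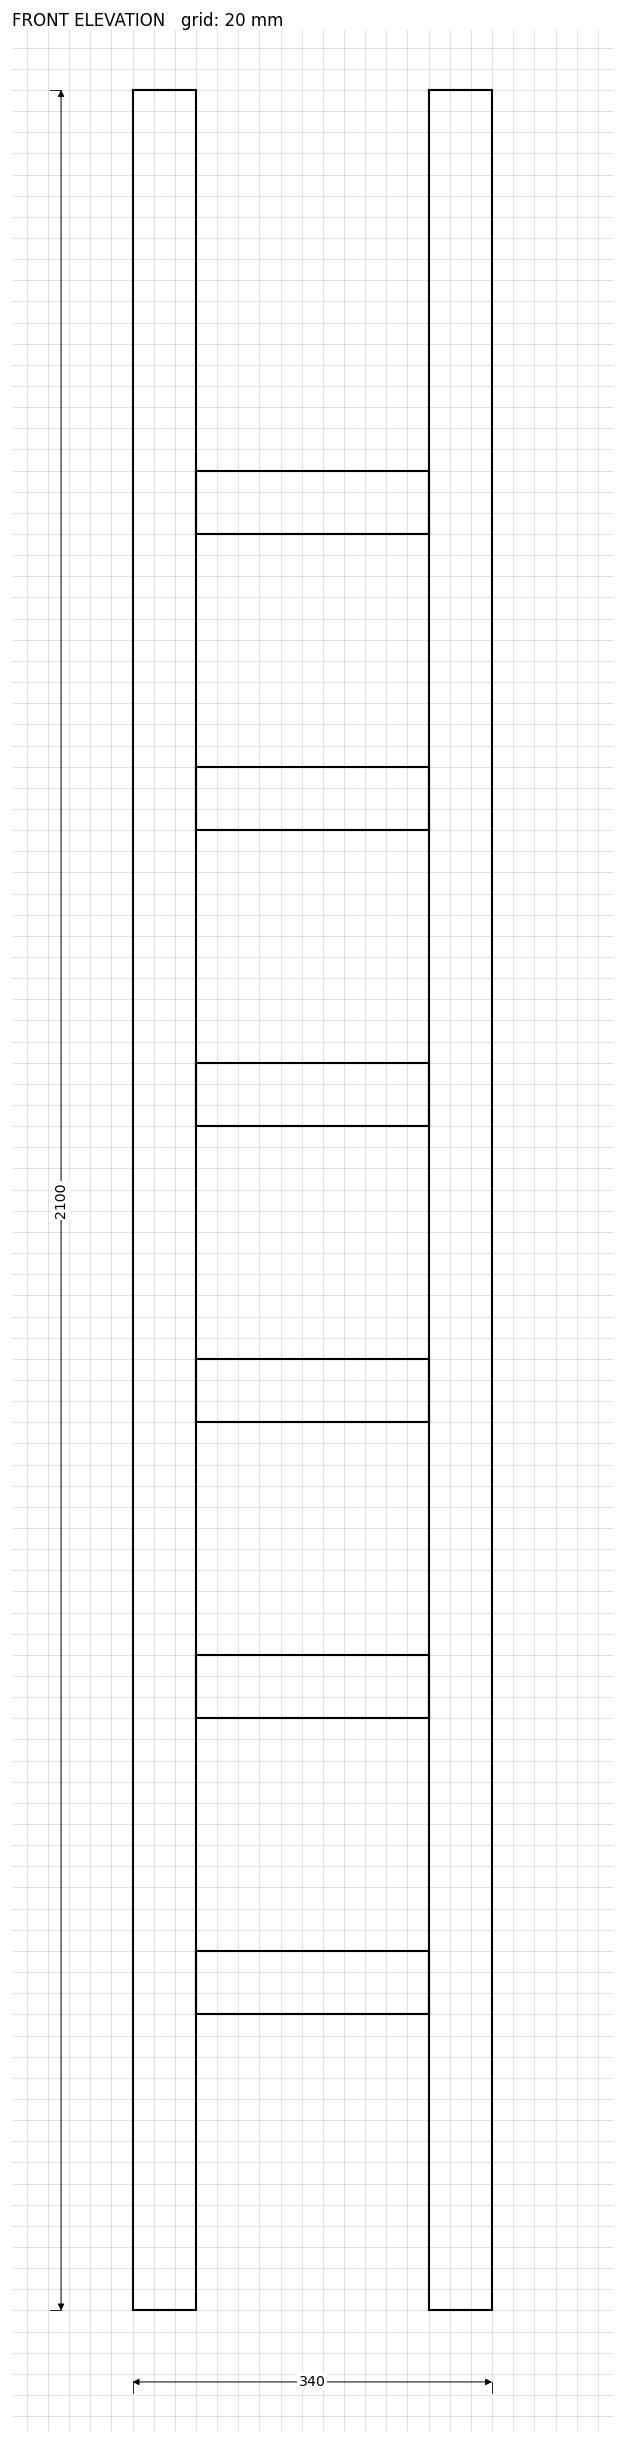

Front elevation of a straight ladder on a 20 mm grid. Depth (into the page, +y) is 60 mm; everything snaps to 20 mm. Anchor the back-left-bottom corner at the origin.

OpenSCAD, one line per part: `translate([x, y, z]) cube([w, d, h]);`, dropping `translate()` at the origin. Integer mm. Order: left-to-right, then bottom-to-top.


cube([60, 60, 2100]);
translate([60, 0, 280]) cube([220, 60, 60]);
translate([60, 0, 560]) cube([220, 60, 60]);
translate([60, 0, 840]) cube([220, 60, 60]);
translate([60, 0, 1120]) cube([220, 60, 60]);
translate([60, 0, 1400]) cube([220, 60, 60]);
translate([60, 0, 1680]) cube([220, 60, 60]);
translate([280, 0, 0]) cube([60, 60, 2100]);
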